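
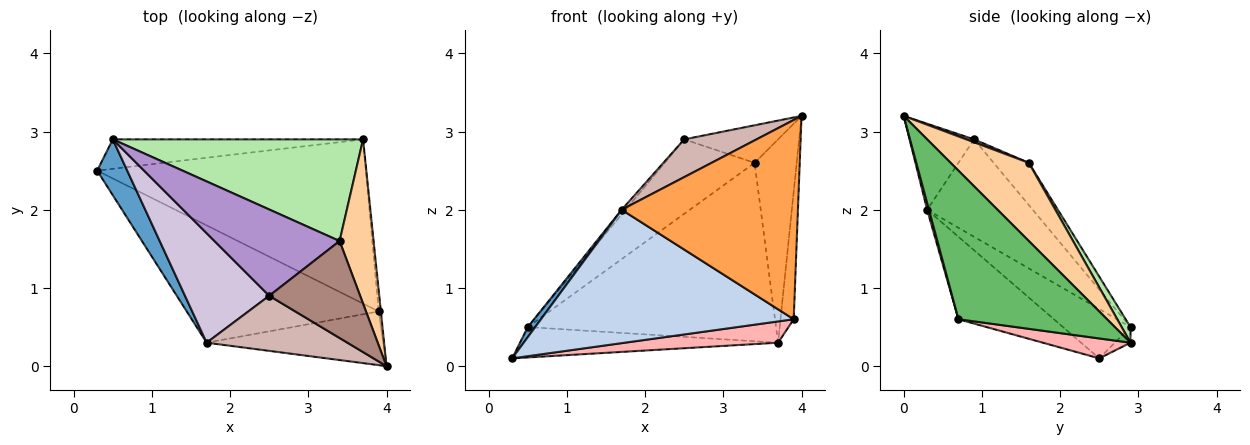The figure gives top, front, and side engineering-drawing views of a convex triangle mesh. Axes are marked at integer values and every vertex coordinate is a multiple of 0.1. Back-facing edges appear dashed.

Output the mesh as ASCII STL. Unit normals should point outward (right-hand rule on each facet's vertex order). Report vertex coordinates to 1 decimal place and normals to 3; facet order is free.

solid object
 facet normal -0.850 -0.093 0.518
  outer loop
   vertex 1.7 0.3 2.0
   vertex 0.5 2.9 0.5
   vertex 0.3 2.5 0.1
  endloop
 endfacet
 facet normal -0.273 -0.722 -0.635
  outer loop
   vertex 1.7 0.3 2.0
   vertex 0.3 2.5 0.1
   vertex 3.9 0.7 0.6
  endloop
 endfacet
 facet normal 0.010 -0.965 -0.260
  outer loop
   vertex 1.7 0.3 2.0
   vertex 3.9 0.7 0.6
   vertex 4.0 0.0 3.2
  endloop
 endfacet
 facet normal 0.823 0.442 0.357
  outer loop
   vertex 3.7 2.9 0.3
   vertex 3.4 1.6 2.6
   vertex 4.0 0.0 3.2
  endloop
 endfacet
 facet normal 0.996 0.089 -0.014
  outer loop
   vertex 3.7 2.9 0.3
   vertex 4.0 0.0 3.2
   vertex 3.9 0.7 0.6
  endloop
 endfacet
 facet normal 0.031 0.868 0.495
  outer loop
   vertex 3.7 2.9 0.3
   vertex 0.5 2.9 0.5
   vertex 3.4 1.6 2.6
  endloop
 endfacet
 facet normal -0.043 0.717 -0.695
  outer loop
   vertex 3.7 2.9 0.3
   vertex 0.3 2.5 0.1
   vertex 0.5 2.9 0.5
  endloop
 endfacet
 facet normal 0.073 -0.128 -0.989
  outer loop
   vertex 3.7 2.9 0.3
   vertex 3.9 0.7 0.6
   vertex 0.3 2.5 0.1
  endloop
 endfacet
 facet normal -0.248 0.633 0.734
  outer loop
   vertex 2.5 0.9 2.9
   vertex 3.4 1.6 2.6
   vertex 0.5 2.9 0.5
  endloop
 endfacet
 facet normal -0.756 0.028 0.654
  outer loop
   vertex 2.5 0.9 2.9
   vertex 0.5 2.9 0.5
   vertex 1.7 0.3 2.0
  endloop
 endfacet
 facet normal 0.030 0.361 0.932
  outer loop
   vertex 2.5 0.9 2.9
   vertex 4.0 0.0 3.2
   vertex 3.4 1.6 2.6
  endloop
 endfacet
 facet normal -0.450 -0.505 0.737
  outer loop
   vertex 2.5 0.9 2.9
   vertex 1.7 0.3 2.0
   vertex 4.0 0.0 3.2
  endloop
 endfacet
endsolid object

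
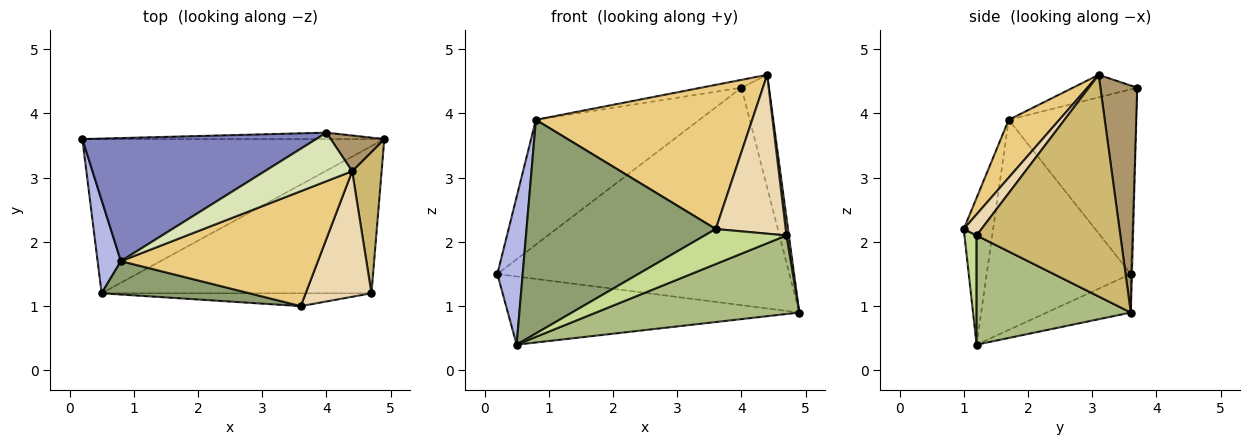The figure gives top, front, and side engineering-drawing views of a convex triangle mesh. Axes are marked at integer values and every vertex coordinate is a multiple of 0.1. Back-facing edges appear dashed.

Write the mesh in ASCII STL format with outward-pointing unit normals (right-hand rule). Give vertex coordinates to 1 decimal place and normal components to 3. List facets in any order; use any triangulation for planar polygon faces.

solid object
 facet normal -0.004 1.000 -0.030
  outer loop
   vertex 4.0 3.7 4.4
   vertex 4.9 3.6 0.9
   vertex 0.2 3.6 1.5
  endloop
 endfacet
 facet normal -0.485 0.623 0.614
  outer loop
   vertex 0.8 1.7 3.9
   vertex 4.0 3.7 4.4
   vertex 0.2 3.6 1.5
  endloop
 endfacet
 facet normal -0.116 0.402 -0.908
  outer loop
   vertex 0.5 1.2 0.4
   vertex 0.2 3.6 1.5
   vertex 4.9 3.6 0.9
  endloop
 endfacet
 facet normal -0.979 -0.172 0.109
  outer loop
   vertex 0.5 1.2 0.4
   vertex 0.8 1.7 3.9
   vertex 0.2 3.6 1.5
  endloop
 endfacet
 facet normal -0.152 -0.977 0.153
  outer loop
   vertex 0.5 1.2 0.4
   vertex 3.6 1.0 2.2
   vertex 0.8 1.7 3.9
  endloop
 endfacet
 facet normal 0.336 -0.443 -0.831
  outer loop
   vertex 4.7 1.2 2.1
   vertex 0.5 1.2 0.4
   vertex 4.9 3.6 0.9
  endloop
 endfacet
 facet normal 0.138 -0.930 -0.341
  outer loop
   vertex 4.7 1.2 2.1
   vertex 3.6 1.0 2.2
   vertex 0.5 1.2 0.4
  endloop
 endfacet
 facet normal -0.246 0.155 0.957
  outer loop
   vertex 4.4 3.1 4.6
   vertex 4.0 3.7 4.4
   vertex 0.8 1.7 3.9
  endloop
 endfacet
 facet normal 0.788 0.587 0.186
  outer loop
   vertex 4.4 3.1 4.6
   vertex 4.9 3.6 0.9
   vertex 4.0 3.7 4.4
  endloop
 endfacet
 facet normal 0.991 -0.017 0.132
  outer loop
   vertex 4.4 3.1 4.6
   vertex 4.7 1.2 2.1
   vertex 4.9 3.6 0.9
  endloop
 endfacet
 facet normal 0.180 -0.769 0.613
  outer loop
   vertex 4.4 3.1 4.6
   vertex 0.8 1.7 3.9
   vertex 3.6 1.0 2.2
  endloop
 endfacet
 facet normal 0.195 -0.769 0.608
  outer loop
   vertex 4.4 3.1 4.6
   vertex 3.6 1.0 2.2
   vertex 4.7 1.2 2.1
  endloop
 endfacet
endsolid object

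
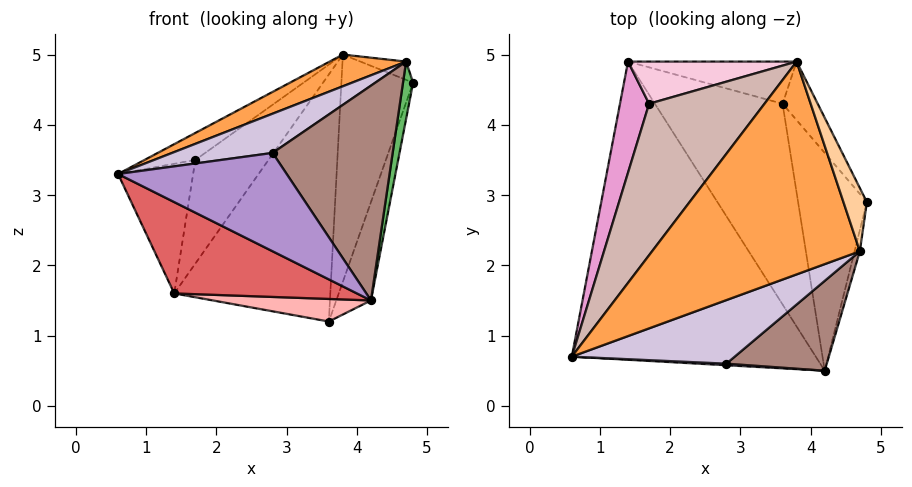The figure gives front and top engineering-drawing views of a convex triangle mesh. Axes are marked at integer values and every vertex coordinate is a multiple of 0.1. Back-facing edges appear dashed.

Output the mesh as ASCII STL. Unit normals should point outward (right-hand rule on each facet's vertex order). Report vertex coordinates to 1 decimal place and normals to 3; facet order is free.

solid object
 facet normal 0.878 0.463 -0.119
  outer loop
   vertex 3.6 4.3 1.2
   vertex 3.8 4.9 5.0
   vertex 4.8 2.9 4.6
  endloop
 endfacet
 facet normal 0.951 0.128 -0.283
  outer loop
   vertex 4.2 0.5 1.5
   vertex 3.6 4.3 1.2
   vertex 4.8 2.9 4.6
  endloop
 endfacet
 facet normal -0.315 -0.140 0.939
  outer loop
   vertex 4.7 2.2 4.9
   vertex 3.8 4.9 5.0
   vertex 0.6 0.7 3.3
  endloop
 endfacet
 facet normal 0.685 0.202 0.700
  outer loop
   vertex 4.7 2.2 4.9
   vertex 4.8 2.9 4.6
   vertex 3.8 4.9 5.0
  endloop
 endfacet
 facet normal 0.984 -0.167 -0.061
  outer loop
   vertex 4.7 2.2 4.9
   vertex 4.2 0.5 1.5
   vertex 4.8 2.9 4.6
  endloop
 endfacet
 facet normal 0.232 0.959 -0.164
  outer loop
   vertex 1.4 4.9 1.6
   vertex 3.8 4.9 5.0
   vertex 3.6 4.3 1.2
  endloop
 endfacet
 facet normal -0.443 -0.263 -0.857
  outer loop
   vertex 1.4 4.9 1.6
   vertex 4.2 0.5 1.5
   vertex 0.6 0.7 3.3
  endloop
 endfacet
 facet normal -0.207 -0.109 -0.972
  outer loop
   vertex 1.4 4.9 1.6
   vertex 3.6 4.3 1.2
   vertex 4.2 0.5 1.5
  endloop
 endfacet
 facet normal -0.048 -0.999 0.016
  outer loop
   vertex 2.8 0.6 3.6
   vertex 0.6 0.7 3.3
   vertex 4.2 0.5 1.5
  endloop
 endfacet
 facet normal -0.139 -0.520 0.843
  outer loop
   vertex 2.8 0.6 3.6
   vertex 4.7 2.2 4.9
   vertex 0.6 0.7 3.3
  endloop
 endfacet
 facet normal 0.456 -0.821 0.343
  outer loop
   vertex 2.8 0.6 3.6
   vertex 4.2 0.5 1.5
   vertex 4.7 2.2 4.9
  endloop
 endfacet
 facet normal -0.602 0.140 0.786
  outer loop
   vertex 1.7 4.3 3.5
   vertex 0.6 0.7 3.3
   vertex 3.8 4.9 5.0
  endloop
 endfacet
 facet normal -0.933 0.272 0.233
  outer loop
   vertex 1.7 4.3 3.5
   vertex 1.4 4.9 1.6
   vertex 0.6 0.7 3.3
  endloop
 endfacet
 facet normal -0.471 0.817 0.332
  outer loop
   vertex 1.7 4.3 3.5
   vertex 3.8 4.9 5.0
   vertex 1.4 4.9 1.6
  endloop
 endfacet
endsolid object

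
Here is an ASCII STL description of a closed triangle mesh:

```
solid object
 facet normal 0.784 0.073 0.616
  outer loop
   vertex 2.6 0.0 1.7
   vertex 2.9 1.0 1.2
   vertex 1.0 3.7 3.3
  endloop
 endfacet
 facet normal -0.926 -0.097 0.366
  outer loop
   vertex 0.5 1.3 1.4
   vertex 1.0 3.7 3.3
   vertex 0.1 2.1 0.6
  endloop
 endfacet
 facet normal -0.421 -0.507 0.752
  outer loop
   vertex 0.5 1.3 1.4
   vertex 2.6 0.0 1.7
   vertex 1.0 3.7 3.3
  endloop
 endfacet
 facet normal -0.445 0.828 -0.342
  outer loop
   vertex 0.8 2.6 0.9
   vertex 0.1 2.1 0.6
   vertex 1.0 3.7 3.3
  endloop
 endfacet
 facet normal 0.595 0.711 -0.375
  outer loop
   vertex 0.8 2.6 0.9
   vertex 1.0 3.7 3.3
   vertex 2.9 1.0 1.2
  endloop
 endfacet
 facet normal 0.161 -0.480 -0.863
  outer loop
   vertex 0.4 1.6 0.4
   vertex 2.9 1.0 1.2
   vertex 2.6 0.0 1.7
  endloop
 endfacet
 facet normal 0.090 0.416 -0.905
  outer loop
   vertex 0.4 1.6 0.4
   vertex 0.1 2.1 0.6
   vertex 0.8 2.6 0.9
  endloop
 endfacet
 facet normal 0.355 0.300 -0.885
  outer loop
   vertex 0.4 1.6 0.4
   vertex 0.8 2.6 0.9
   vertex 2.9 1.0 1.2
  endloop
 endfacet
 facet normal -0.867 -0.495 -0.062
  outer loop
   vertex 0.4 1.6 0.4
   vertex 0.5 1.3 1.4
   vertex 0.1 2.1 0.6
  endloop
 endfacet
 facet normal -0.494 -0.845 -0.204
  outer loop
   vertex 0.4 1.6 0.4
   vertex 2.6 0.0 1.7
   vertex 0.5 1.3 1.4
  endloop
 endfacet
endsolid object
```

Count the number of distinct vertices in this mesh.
7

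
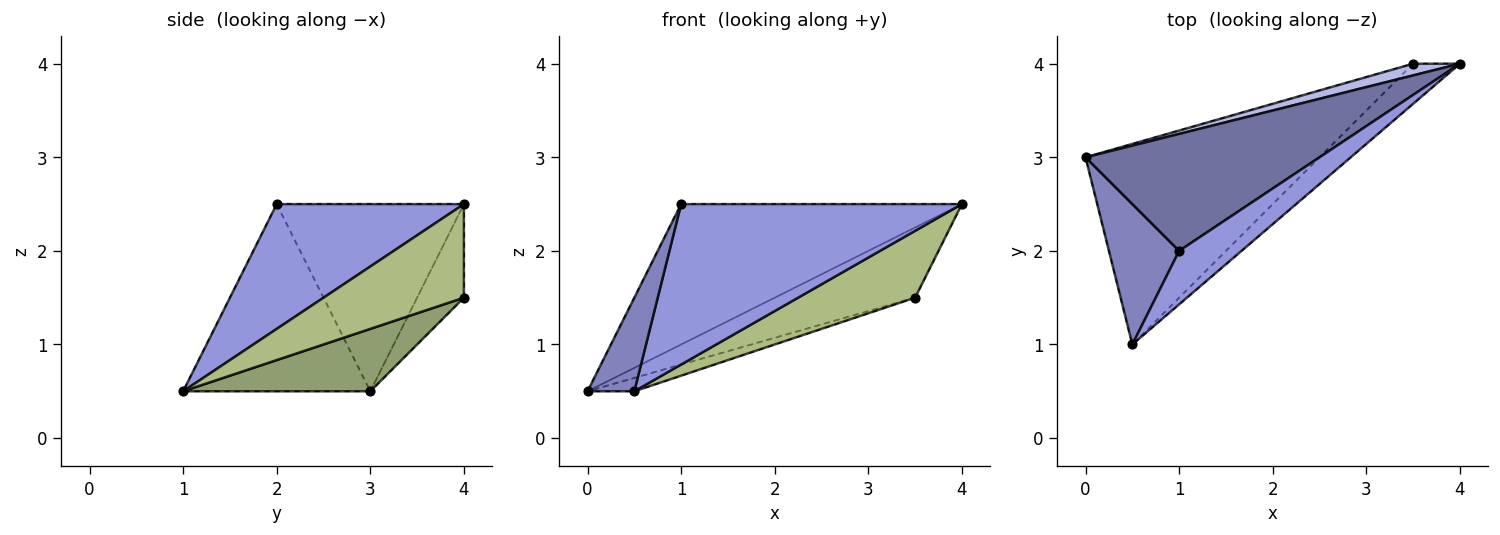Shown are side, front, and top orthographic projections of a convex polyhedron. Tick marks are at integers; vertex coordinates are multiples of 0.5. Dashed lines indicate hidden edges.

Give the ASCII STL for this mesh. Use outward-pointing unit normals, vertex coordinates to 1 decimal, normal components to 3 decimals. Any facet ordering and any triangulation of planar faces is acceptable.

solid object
 facet normal -0.456 0.684 0.570
  outer loop
   vertex 1.0 2.0 2.5
   vertex 4.0 4.0 2.5
   vertex 0.0 3.0 0.5
  endloop
 endfacet
 facet normal -0.912 -0.228 0.342
  outer loop
   vertex 1.0 2.0 2.5
   vertex 0.0 3.0 0.5
   vertex 0.5 1.0 0.5
  endloop
 endfacet
 facet normal 0.535 -0.802 0.267
  outer loop
   vertex 1.0 2.0 2.5
   vertex 0.5 1.0 0.5
   vertex 4.0 4.0 2.5
  endloop
 endfacet
 facet normal -0.312 0.937 0.156
  outer loop
   vertex 3.5 4.0 1.5
   vertex 0.0 3.0 0.5
   vertex 4.0 4.0 2.5
  endloop
 endfacet
 facet normal 0.257 0.064 -0.964
  outer loop
   vertex 3.5 4.0 1.5
   vertex 0.5 1.0 0.5
   vertex 0.0 3.0 0.5
  endloop
 endfacet
 facet normal 0.717 -0.598 -0.359
  outer loop
   vertex 3.5 4.0 1.5
   vertex 4.0 4.0 2.5
   vertex 0.5 1.0 0.5
  endloop
 endfacet
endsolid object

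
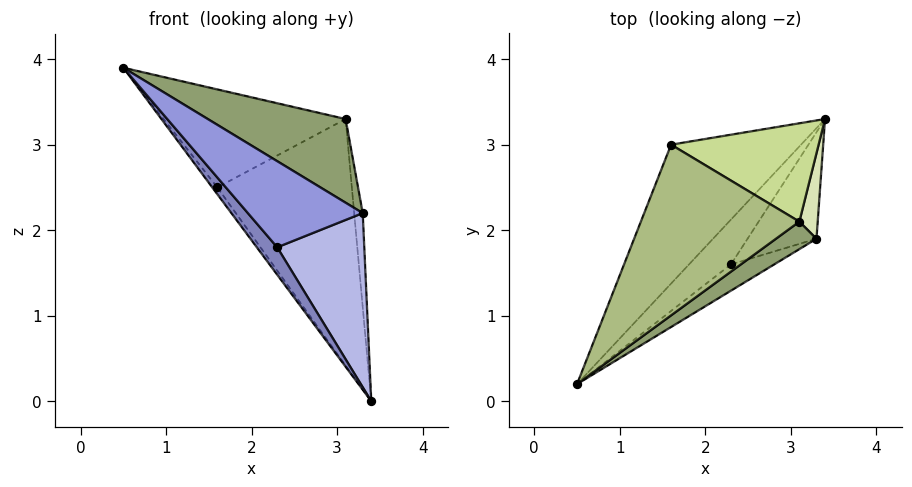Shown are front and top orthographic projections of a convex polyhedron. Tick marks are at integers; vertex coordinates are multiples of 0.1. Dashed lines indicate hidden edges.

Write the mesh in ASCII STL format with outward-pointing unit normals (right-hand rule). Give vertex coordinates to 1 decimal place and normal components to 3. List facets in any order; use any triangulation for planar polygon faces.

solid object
 facet normal -0.813 0.028 -0.582
  outer loop
   vertex 1.6 3.0 2.5
   vertex 3.4 3.3 0.0
   vertex 0.5 0.2 3.9
  endloop
 endfacet
 facet normal -0.508 -0.450 -0.735
  outer loop
   vertex 2.3 1.6 1.8
   vertex 0.5 0.2 3.9
   vertex 3.4 3.3 0.0
  endloop
 endfacet
 facet normal 0.374 -0.887 -0.270
  outer loop
   vertex 2.3 1.6 1.8
   vertex 3.3 1.9 2.2
   vertex 0.5 0.2 3.9
  endloop
 endfacet
 facet normal 0.421 -0.774 -0.473
  outer loop
   vertex 2.3 1.6 1.8
   vertex 3.4 3.3 0.0
   vertex 3.3 1.9 2.2
  endloop
 endfacet
 facet normal 0.608 -0.754 0.248
  outer loop
   vertex 3.1 2.1 3.3
   vertex 0.5 0.2 3.9
   vertex 3.3 1.9 2.2
  endloop
 endfacet
 facet normal -0.162 0.491 0.856
  outer loop
   vertex 3.1 2.1 3.3
   vertex 1.6 3.0 2.5
   vertex 0.5 0.2 3.9
  endloop
 endfacet
 facet normal 0.338 0.874 0.349
  outer loop
   vertex 3.1 2.1 3.3
   vertex 3.4 3.3 0.0
   vertex 1.6 3.0 2.5
  endloop
 endfacet
 facet normal 0.976 0.163 0.148
  outer loop
   vertex 3.1 2.1 3.3
   vertex 3.3 1.9 2.2
   vertex 3.4 3.3 0.0
  endloop
 endfacet
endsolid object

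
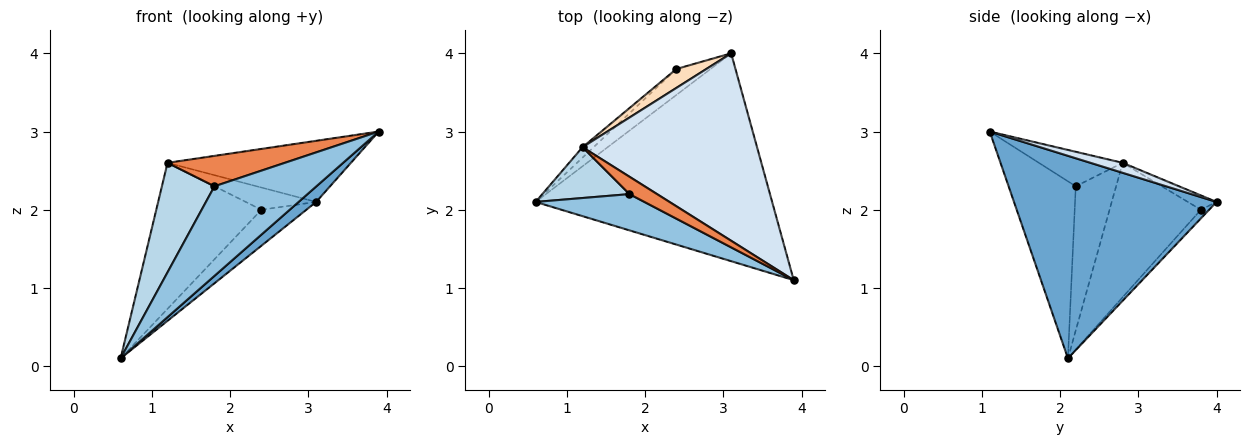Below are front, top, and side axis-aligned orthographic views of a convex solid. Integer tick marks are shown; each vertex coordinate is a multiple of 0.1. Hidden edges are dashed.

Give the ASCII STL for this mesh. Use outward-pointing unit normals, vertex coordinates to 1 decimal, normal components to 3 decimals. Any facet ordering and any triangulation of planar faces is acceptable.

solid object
 facet normal 0.649 -0.056 -0.758
  outer loop
   vertex 3.1 4.0 2.1
   vertex 3.9 1.1 3.0
   vertex 0.6 2.1 0.1
  endloop
 endfacet
 facet normal -0.521 -0.791 0.320
  outer loop
   vertex 1.8 2.2 2.3
   vertex 0.6 2.1 0.1
   vertex 3.9 1.1 3.0
  endloop
 endfacet
 facet normal -0.572 -0.744 0.346
  outer loop
   vertex 1.2 2.8 2.6
   vertex 0.6 2.1 0.1
   vertex 1.8 2.2 2.3
  endloop
 endfacet
 facet normal 0.054 0.310 0.949
  outer loop
   vertex 1.2 2.8 2.6
   vertex 3.9 1.1 3.0
   vertex 3.1 4.0 2.1
  endloop
 endfacet
 facet normal -0.527 -0.738 0.422
  outer loop
   vertex 1.2 2.8 2.6
   vertex 1.8 2.2 2.3
   vertex 3.9 1.1 3.0
  endloop
 endfacet
 facet normal -0.146 0.802 -0.579
  outer loop
   vertex 2.4 3.8 2.0
   vertex 3.1 4.0 2.1
   vertex 0.6 2.1 0.1
  endloop
 endfacet
 facet normal -0.655 0.754 -0.054
  outer loop
   vertex 2.4 3.8 2.0
   vertex 0.6 2.1 0.1
   vertex 1.2 2.8 2.6
  endloop
 endfacet
 facet normal -0.296 0.727 0.619
  outer loop
   vertex 2.4 3.8 2.0
   vertex 1.2 2.8 2.6
   vertex 3.1 4.0 2.1
  endloop
 endfacet
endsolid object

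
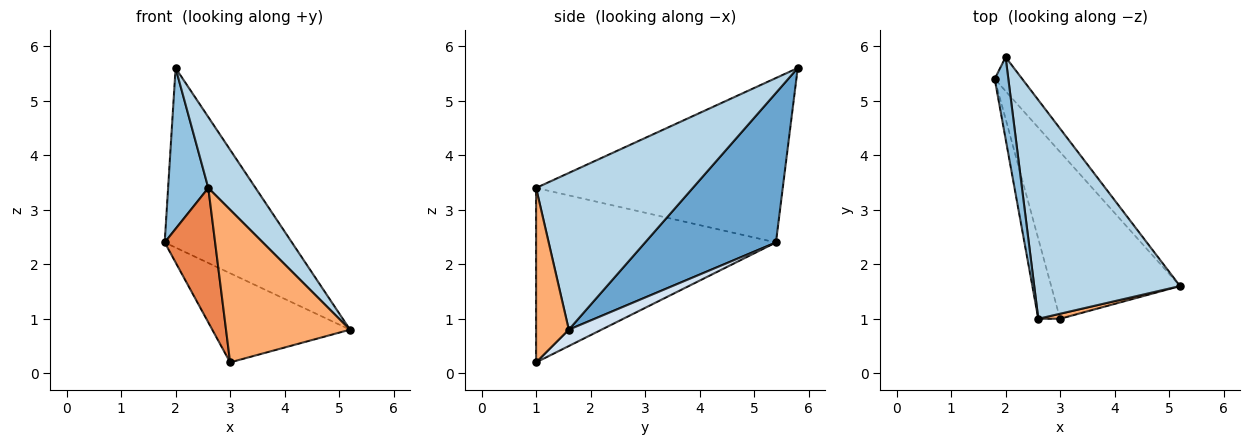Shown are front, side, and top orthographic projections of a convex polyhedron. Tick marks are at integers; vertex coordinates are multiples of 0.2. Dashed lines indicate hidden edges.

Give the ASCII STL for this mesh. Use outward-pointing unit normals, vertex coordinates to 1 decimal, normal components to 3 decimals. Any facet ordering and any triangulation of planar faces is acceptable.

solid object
 facet normal 0.711 0.691 -0.131
  outer loop
   vertex 2.0 5.8 5.6
   vertex 5.2 1.6 0.8
   vertex 1.8 5.4 2.4
  endloop
 endfacet
 facet normal -0.984 -0.160 0.082
  outer loop
   vertex 2.0 5.8 5.6
   vertex 1.8 5.4 2.4
   vertex 2.6 1.0 3.4
  endloop
 endfacet
 facet normal 0.715 -0.216 0.665
  outer loop
   vertex 2.0 5.8 5.6
   vertex 2.6 1.0 3.4
   vertex 5.2 1.6 0.8
  endloop
 endfacet
 facet normal 0.111 0.469 -0.876
  outer loop
   vertex 3.0 1.0 0.2
   vertex 1.8 5.4 2.4
   vertex 5.2 1.6 0.8
  endloop
 endfacet
 facet normal -0.971 -0.204 -0.121
  outer loop
   vertex 3.0 1.0 0.2
   vertex 2.6 1.0 3.4
   vertex 1.8 5.4 2.4
  endloop
 endfacet
 facet normal 0.255 -0.966 0.032
  outer loop
   vertex 3.0 1.0 0.2
   vertex 5.2 1.6 0.8
   vertex 2.6 1.0 3.4
  endloop
 endfacet
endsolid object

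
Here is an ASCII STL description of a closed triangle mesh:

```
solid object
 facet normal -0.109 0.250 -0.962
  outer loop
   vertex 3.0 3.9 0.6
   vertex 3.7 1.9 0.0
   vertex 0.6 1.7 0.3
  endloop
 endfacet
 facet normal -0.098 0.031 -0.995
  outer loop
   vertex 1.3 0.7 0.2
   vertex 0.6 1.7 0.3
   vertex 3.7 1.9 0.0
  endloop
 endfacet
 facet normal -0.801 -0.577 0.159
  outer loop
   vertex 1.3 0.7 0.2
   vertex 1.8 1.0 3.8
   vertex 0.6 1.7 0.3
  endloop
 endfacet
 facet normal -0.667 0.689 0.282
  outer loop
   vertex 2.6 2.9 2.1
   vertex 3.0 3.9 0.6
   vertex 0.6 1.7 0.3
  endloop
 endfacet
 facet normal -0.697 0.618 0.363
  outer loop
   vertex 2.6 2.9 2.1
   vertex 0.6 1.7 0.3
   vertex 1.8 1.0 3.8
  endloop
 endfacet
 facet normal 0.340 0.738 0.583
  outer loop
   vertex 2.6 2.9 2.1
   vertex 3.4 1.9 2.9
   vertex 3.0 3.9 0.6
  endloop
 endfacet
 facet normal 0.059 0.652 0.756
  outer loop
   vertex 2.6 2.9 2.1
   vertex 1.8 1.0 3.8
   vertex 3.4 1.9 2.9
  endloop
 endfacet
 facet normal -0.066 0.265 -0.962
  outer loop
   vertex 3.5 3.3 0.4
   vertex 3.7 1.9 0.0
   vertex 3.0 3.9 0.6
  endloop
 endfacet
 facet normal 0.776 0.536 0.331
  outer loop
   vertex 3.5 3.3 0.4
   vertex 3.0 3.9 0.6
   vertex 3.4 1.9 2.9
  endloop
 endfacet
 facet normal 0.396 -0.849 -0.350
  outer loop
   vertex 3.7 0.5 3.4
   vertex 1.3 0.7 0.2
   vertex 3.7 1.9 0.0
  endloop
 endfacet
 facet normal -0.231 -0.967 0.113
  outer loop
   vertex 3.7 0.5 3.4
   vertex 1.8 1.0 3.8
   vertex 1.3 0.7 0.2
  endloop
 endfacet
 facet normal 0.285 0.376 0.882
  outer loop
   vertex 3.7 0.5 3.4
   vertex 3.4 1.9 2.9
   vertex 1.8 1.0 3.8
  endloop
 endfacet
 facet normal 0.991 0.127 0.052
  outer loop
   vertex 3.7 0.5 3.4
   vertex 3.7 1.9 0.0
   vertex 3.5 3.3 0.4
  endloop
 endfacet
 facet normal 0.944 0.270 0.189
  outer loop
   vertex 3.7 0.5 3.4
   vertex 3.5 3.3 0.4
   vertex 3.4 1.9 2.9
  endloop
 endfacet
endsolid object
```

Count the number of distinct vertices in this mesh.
9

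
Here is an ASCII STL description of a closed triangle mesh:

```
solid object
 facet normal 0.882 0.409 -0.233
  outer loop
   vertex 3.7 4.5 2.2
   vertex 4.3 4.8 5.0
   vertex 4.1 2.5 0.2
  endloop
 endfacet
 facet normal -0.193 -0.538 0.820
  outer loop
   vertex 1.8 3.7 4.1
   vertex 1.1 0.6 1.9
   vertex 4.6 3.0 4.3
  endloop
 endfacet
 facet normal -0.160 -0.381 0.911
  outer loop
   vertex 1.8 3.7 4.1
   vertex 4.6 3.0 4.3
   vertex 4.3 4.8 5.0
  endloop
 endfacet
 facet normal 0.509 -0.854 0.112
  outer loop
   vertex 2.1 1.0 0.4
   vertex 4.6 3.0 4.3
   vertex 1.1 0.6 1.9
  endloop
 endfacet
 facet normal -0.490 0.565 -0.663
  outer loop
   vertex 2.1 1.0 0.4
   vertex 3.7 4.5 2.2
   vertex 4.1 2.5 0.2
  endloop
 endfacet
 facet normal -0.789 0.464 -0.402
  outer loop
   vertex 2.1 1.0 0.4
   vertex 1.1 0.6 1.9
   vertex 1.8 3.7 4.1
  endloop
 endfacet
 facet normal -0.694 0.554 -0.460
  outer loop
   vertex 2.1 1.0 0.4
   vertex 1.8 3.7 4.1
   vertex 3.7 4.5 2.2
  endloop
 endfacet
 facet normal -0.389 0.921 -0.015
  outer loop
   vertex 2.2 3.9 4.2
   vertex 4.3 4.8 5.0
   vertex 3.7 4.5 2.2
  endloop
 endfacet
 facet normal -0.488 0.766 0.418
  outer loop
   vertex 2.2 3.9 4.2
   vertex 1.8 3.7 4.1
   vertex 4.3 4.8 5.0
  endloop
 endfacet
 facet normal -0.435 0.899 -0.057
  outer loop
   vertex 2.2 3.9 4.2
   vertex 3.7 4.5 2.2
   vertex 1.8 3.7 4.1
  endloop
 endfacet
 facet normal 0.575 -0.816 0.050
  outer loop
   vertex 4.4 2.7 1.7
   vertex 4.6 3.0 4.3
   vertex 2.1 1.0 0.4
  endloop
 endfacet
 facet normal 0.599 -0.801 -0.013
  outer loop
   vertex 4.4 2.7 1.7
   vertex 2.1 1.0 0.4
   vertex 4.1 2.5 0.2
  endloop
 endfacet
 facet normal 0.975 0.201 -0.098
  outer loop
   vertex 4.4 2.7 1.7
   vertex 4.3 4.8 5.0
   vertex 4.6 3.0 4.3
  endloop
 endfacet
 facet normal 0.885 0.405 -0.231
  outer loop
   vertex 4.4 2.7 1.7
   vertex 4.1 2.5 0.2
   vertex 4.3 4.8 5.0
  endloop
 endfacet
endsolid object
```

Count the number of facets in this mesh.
14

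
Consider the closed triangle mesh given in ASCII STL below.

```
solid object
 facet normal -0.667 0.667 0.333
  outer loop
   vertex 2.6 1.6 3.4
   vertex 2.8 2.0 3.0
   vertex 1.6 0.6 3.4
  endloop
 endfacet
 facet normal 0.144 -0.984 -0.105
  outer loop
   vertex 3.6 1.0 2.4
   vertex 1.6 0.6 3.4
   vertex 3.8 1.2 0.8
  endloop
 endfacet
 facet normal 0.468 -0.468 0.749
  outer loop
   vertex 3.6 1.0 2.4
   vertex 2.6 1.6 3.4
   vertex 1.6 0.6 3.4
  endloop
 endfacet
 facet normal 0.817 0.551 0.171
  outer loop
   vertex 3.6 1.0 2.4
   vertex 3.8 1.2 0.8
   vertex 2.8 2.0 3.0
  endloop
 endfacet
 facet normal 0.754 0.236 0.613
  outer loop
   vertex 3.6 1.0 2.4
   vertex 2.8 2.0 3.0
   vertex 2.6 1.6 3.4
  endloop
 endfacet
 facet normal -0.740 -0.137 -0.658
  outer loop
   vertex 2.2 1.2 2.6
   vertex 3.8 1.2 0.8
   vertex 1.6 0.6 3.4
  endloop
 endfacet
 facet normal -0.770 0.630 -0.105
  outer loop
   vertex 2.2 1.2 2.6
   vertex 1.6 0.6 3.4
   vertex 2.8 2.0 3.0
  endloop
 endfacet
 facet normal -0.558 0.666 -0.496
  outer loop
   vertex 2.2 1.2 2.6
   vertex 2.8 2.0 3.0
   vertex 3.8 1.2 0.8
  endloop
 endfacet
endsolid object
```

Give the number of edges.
12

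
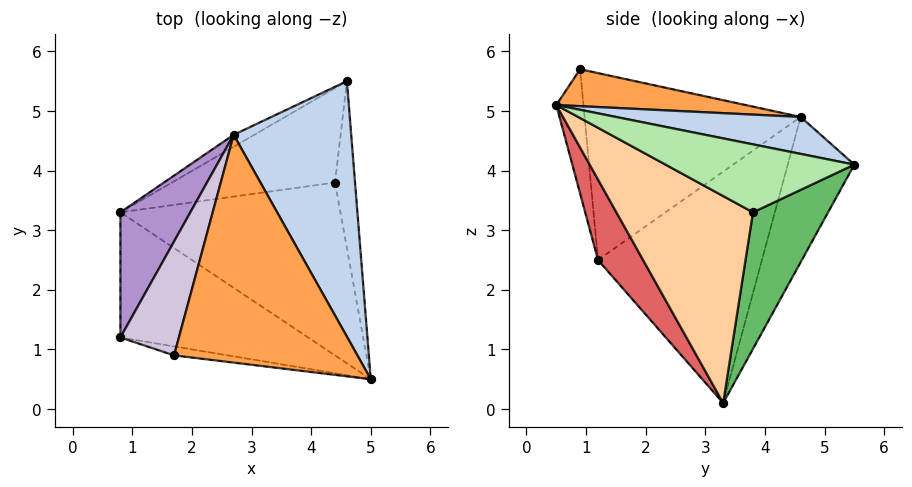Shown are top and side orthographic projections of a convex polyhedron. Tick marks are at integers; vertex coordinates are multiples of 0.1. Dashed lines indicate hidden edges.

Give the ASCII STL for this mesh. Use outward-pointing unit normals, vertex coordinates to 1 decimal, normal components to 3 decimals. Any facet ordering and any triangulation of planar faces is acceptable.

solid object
 facet normal -0.449 0.891 -0.064
  outer loop
   vertex 2.7 4.6 4.9
   vertex 4.6 5.5 4.1
   vertex 0.8 3.3 0.1
  endloop
 endfacet
 facet normal 0.293 0.210 0.933
  outer loop
   vertex 2.7 4.6 4.9
   vertex 5.0 0.5 5.1
   vertex 4.6 5.5 4.1
  endloop
 endfacet
 facet normal 0.195 0.157 0.968
  outer loop
   vertex 2.7 4.6 4.9
   vertex 1.7 0.9 5.7
   vertex 5.0 0.5 5.1
  endloop
 endfacet
 facet normal 0.661 -0.263 -0.703
  outer loop
   vertex 4.4 3.8 3.3
   vertex 5.0 0.5 5.1
   vertex 0.8 3.3 0.1
  endloop
 endfacet
 facet normal 0.617 0.274 -0.737
  outer loop
   vertex 4.4 3.8 3.3
   vertex 0.8 3.3 0.1
   vertex 4.6 5.5 4.1
  endloop
 endfacet
 facet normal 0.959 0.020 -0.283
  outer loop
   vertex 4.4 3.8 3.3
   vertex 4.6 5.5 4.1
   vertex 5.0 0.5 5.1
  endloop
 endfacet
 facet normal 0.272 -0.724 -0.634
  outer loop
   vertex 0.8 1.2 2.5
   vertex 0.8 3.3 0.1
   vertex 5.0 0.5 5.1
  endloop
 endfacet
 facet normal -0.130 -0.990 -0.056
  outer loop
   vertex 0.8 1.2 2.5
   vertex 5.0 0.5 5.1
   vertex 1.7 0.9 5.7
  endloop
 endfacet
 facet normal -0.909 0.314 0.275
  outer loop
   vertex 0.8 1.2 2.5
   vertex 2.7 4.6 4.9
   vertex 0.8 3.3 0.1
  endloop
 endfacet
 facet normal -0.908 0.307 0.284
  outer loop
   vertex 0.8 1.2 2.5
   vertex 1.7 0.9 5.7
   vertex 2.7 4.6 4.9
  endloop
 endfacet
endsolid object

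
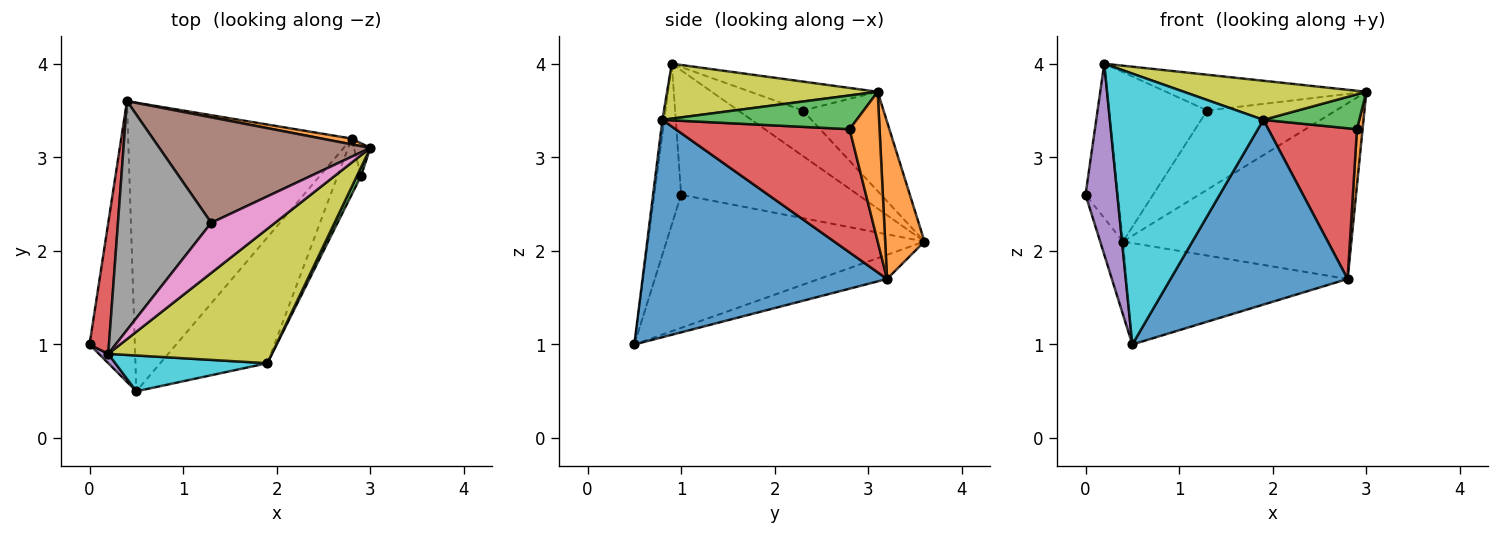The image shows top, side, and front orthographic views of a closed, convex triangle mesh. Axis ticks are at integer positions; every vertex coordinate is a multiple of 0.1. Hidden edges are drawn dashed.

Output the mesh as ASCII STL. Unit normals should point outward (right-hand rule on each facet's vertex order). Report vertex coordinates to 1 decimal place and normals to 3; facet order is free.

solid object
 facet normal -0.943 0.083 -0.321
  outer loop
   vertex 0.5 0.5 1.0
   vertex 0.0 1.0 2.6
   vertex 0.4 3.6 2.1
  endloop
 endfacet
 facet normal 0.170 0.985 0.032
  outer loop
   vertex 2.8 3.2 1.7
   vertex 0.4 3.6 2.1
   vertex 3.0 3.1 3.7
  endloop
 endfacet
 facet normal -0.101 0.330 -0.939
  outer loop
   vertex 2.8 3.2 1.7
   vertex 0.5 0.5 1.0
   vertex 0.4 3.6 2.1
  endloop
 endfacet
 facet normal -0.972 0.179 0.152
  outer loop
   vertex 0.2 0.9 4.0
   vertex 0.4 3.6 2.1
   vertex 0.0 1.0 2.6
  endloop
 endfacet
 facet normal -0.644 -0.764 0.037
  outer loop
   vertex 0.2 0.9 4.0
   vertex 0.0 1.0 2.6
   vertex 0.5 0.5 1.0
  endloop
 endfacet
 facet normal -0.352 0.562 0.748
  outer loop
   vertex 1.3 2.3 3.5
   vertex 3.0 3.1 3.7
   vertex 0.4 3.6 2.1
  endloop
 endfacet
 facet normal -0.346 0.545 0.764
  outer loop
   vertex 1.3 2.3 3.5
   vertex 0.2 0.9 4.0
   vertex 3.0 3.1 3.7
  endloop
 endfacet
 facet normal -0.365 0.554 0.749
  outer loop
   vertex 1.3 2.3 3.5
   vertex 0.4 3.6 2.1
   vertex 0.2 0.9 4.0
  endloop
 endfacet
 facet normal 0.307 -0.266 0.914
  outer loop
   vertex 1.9 0.8 3.4
   vertex 3.0 3.1 3.7
   vertex 0.2 0.9 4.0
  endloop
 endfacet
 facet normal -0.012 -0.991 0.131
  outer loop
   vertex 1.9 0.8 3.4
   vertex 0.2 0.9 4.0
   vertex 0.5 0.5 1.0
  endloop
 endfacet
 facet normal 0.752 -0.545 -0.371
  outer loop
   vertex 1.9 0.8 3.4
   vertex 0.5 0.5 1.0
   vertex 2.8 3.2 1.7
  endloop
 endfacet
 facet normal 0.977 -0.183 -0.107
  outer loop
   vertex 2.9 2.8 3.3
   vertex 2.8 3.2 1.7
   vertex 3.0 3.1 3.7
  endloop
 endfacet
 facet normal 0.891 -0.440 0.107
  outer loop
   vertex 2.9 2.8 3.3
   vertex 3.0 3.1 3.7
   vertex 1.9 0.8 3.4
  endloop
 endfacet
 facet normal 0.879 -0.448 -0.167
  outer loop
   vertex 2.9 2.8 3.3
   vertex 1.9 0.8 3.4
   vertex 2.8 3.2 1.7
  endloop
 endfacet
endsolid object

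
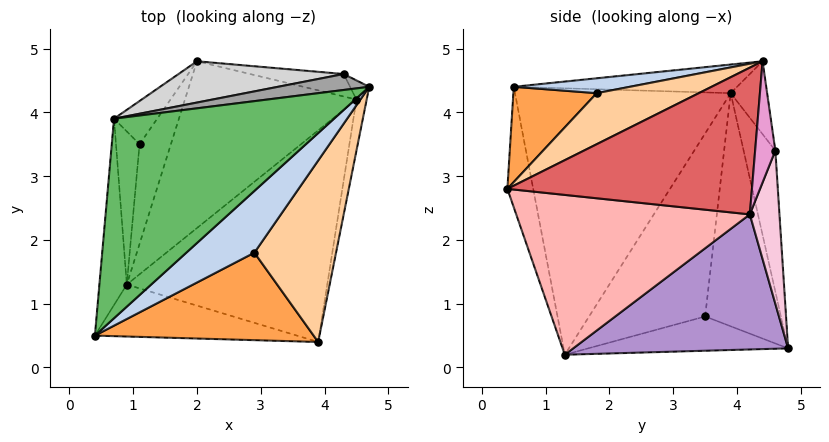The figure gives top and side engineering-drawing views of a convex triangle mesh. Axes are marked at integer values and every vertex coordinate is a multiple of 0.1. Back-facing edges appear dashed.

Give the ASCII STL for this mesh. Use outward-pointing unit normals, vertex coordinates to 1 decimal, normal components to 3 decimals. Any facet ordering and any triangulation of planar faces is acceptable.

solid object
 facet normal -0.119 -0.973 -0.199
  outer loop
   vertex 0.9 1.3 0.2
   vertex 3.9 0.4 2.8
   vertex 0.4 0.5 4.4
  endloop
 endfacet
 facet normal 0.203 -0.318 0.926
  outer loop
   vertex 2.9 1.8 4.3
   vertex 4.7 4.4 4.8
   vertex 0.4 0.5 4.4
  endloop
 endfacet
 facet normal 0.327 -0.572 0.752
  outer loop
   vertex 2.9 1.8 4.3
   vertex 0.4 0.5 4.4
   vertex 3.9 0.4 2.8
  endloop
 endfacet
 facet normal 0.468 -0.468 0.749
  outer loop
   vertex 2.9 1.8 4.3
   vertex 3.9 0.4 2.8
   vertex 4.7 4.4 4.8
  endloop
 endfacet
 facet normal -0.129 0.041 0.991
  outer loop
   vertex 0.7 3.9 4.3
   vertex 0.4 0.5 4.4
   vertex 4.7 4.4 4.8
  endloop
 endfacet
 facet normal -0.991 0.084 -0.102
  outer loop
   vertex 0.7 3.9 4.3
   vertex 0.9 1.3 0.2
   vertex 0.4 0.5 4.4
  endloop
 endfacet
 facet normal 0.984 -0.163 -0.068
  outer loop
   vertex 4.5 4.2 2.4
   vertex 4.7 4.4 4.8
   vertex 3.9 0.4 2.8
  endloop
 endfacet
 facet normal 0.613 -0.178 -0.769
  outer loop
   vertex 4.5 4.2 2.4
   vertex 3.9 0.4 2.8
   vertex 0.9 1.3 0.2
  endloop
 endfacet
 facet normal 0.610 -0.170 -0.774
  outer loop
   vertex 4.5 4.2 2.4
   vertex 0.9 1.3 0.2
   vertex 2.0 4.8 0.3
  endloop
 endfacet
 facet normal -0.716 0.244 -0.655
  outer loop
   vertex 1.1 3.5 0.8
   vertex 2.0 4.8 0.3
   vertex 0.9 1.3 0.2
  endloop
 endfacet
 facet normal -0.839 0.521 -0.155
  outer loop
   vertex 1.1 3.5 0.8
   vertex 0.7 3.9 4.3
   vertex 2.0 4.8 0.3
  endloop
 endfacet
 facet normal -0.984 0.124 -0.127
  outer loop
   vertex 1.1 3.5 0.8
   vertex 0.9 1.3 0.2
   vertex 0.7 3.9 4.3
  endloop
 endfacet
 facet normal 0.740 0.662 -0.117
  outer loop
   vertex 4.3 4.6 3.4
   vertex 4.7 4.4 4.8
   vertex 4.5 4.2 2.4
  endloop
 endfacet
 facet normal 0.427 0.866 -0.261
  outer loop
   vertex 4.3 4.6 3.4
   vertex 4.5 4.2 2.4
   vertex 2.0 4.8 0.3
  endloop
 endfacet
 facet normal -0.144 0.973 0.180
  outer loop
   vertex 4.3 4.6 3.4
   vertex 0.7 3.9 4.3
   vertex 4.7 4.4 4.8
  endloop
 endfacet
 facet normal -0.147 0.974 0.172
  outer loop
   vertex 4.3 4.6 3.4
   vertex 2.0 4.8 0.3
   vertex 0.7 3.9 4.3
  endloop
 endfacet
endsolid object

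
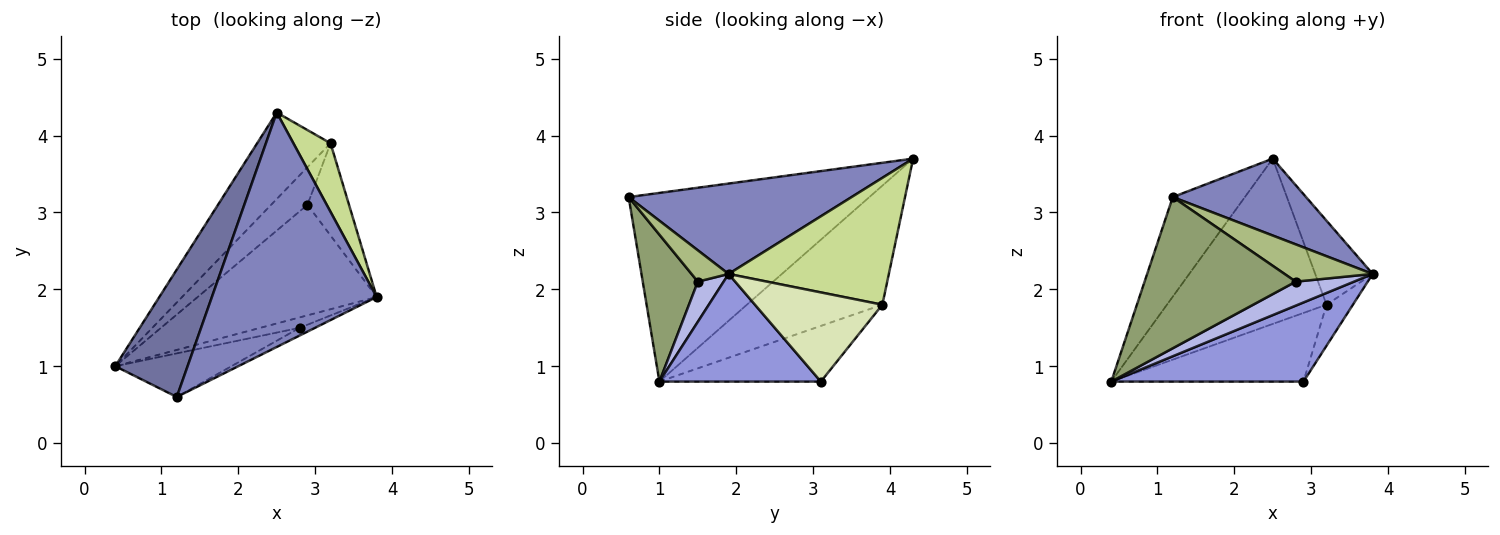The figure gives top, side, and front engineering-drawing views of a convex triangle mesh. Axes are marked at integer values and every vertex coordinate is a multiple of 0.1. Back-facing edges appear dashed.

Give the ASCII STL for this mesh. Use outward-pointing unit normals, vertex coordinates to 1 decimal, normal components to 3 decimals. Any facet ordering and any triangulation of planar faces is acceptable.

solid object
 facet normal -0.899 0.269 0.345
  outer loop
   vertex 1.2 0.6 3.2
   vertex 2.5 4.3 3.7
   vertex 0.4 1.0 0.8
  endloop
 endfacet
 facet normal 0.462 -0.276 0.843
  outer loop
   vertex 1.2 0.6 3.2
   vertex 3.8 1.9 2.2
   vertex 2.5 4.3 3.7
  endloop
 endfacet
 facet normal 0.439 -0.523 -0.731
  outer loop
   vertex 2.9 3.1 0.8
   vertex 3.8 1.9 2.2
   vertex 0.4 1.0 0.8
  endloop
 endfacet
 facet normal 0.377 -0.850 -0.369
  outer loop
   vertex 2.8 1.5 2.1
   vertex 0.4 1.0 0.8
   vertex 3.8 1.9 2.2
  endloop
 endfacet
 facet normal 0.330 -0.907 -0.261
  outer loop
   vertex 2.8 1.5 2.1
   vertex 1.2 0.6 3.2
   vertex 0.4 1.0 0.8
  endloop
 endfacet
 facet normal 0.381 -0.906 -0.187
  outer loop
   vertex 2.8 1.5 2.1
   vertex 3.8 1.9 2.2
   vertex 1.2 0.6 3.2
  endloop
 endfacet
 facet normal 0.907 0.325 0.266
  outer loop
   vertex 3.2 3.9 1.8
   vertex 2.5 4.3 3.7
   vertex 3.8 1.9 2.2
  endloop
 endfacet
 facet normal 0.891 0.184 -0.415
  outer loop
   vertex 3.2 3.9 1.8
   vertex 3.8 1.9 2.2
   vertex 2.9 3.1 0.8
  endloop
 endfacet
 facet normal -0.601 0.708 -0.371
  outer loop
   vertex 3.2 3.9 1.8
   vertex 0.4 1.0 0.8
   vertex 2.5 4.3 3.7
  endloop
 endfacet
 facet normal -0.593 0.706 -0.387
  outer loop
   vertex 3.2 3.9 1.8
   vertex 2.9 3.1 0.8
   vertex 0.4 1.0 0.8
  endloop
 endfacet
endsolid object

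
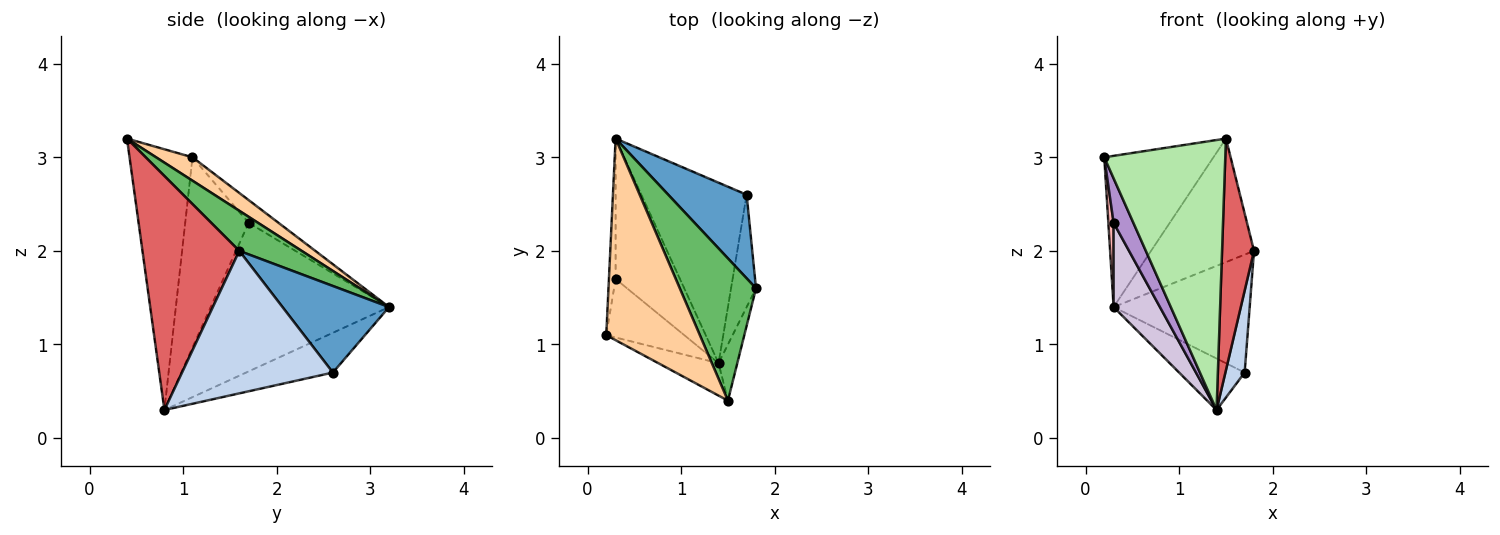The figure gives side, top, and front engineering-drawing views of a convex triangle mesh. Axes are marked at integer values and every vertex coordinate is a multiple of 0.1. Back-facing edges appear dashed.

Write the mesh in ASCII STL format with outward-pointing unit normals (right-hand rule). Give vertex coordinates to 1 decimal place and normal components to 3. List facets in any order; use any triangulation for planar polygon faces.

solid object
 facet normal 0.538 0.687 0.487
  outer loop
   vertex 1.7 2.6 0.7
   vertex 0.3 3.2 1.4
   vertex 1.8 1.6 2.0
  endloop
 endfacet
 facet normal 0.977 -0.125 -0.171
  outer loop
   vertex 1.7 2.6 0.7
   vertex 1.8 1.6 2.0
   vertex 1.4 0.8 0.3
  endloop
 endfacet
 facet normal -0.341 0.258 -0.904
  outer loop
   vertex 1.7 2.6 0.7
   vertex 1.4 0.8 0.3
   vertex 0.3 3.2 1.4
  endloop
 endfacet
 facet normal 0.196 0.588 0.784
  outer loop
   vertex 1.5 0.4 3.2
   vertex 0.3 3.2 1.4
   vertex 0.2 1.1 3.0
  endloop
 endfacet
 facet normal 0.369 0.609 0.702
  outer loop
   vertex 1.5 0.4 3.2
   vertex 1.8 1.6 2.0
   vertex 0.3 3.2 1.4
  endloop
 endfacet
 facet normal -0.459 -0.882 -0.106
  outer loop
   vertex 1.5 0.4 3.2
   vertex 0.2 1.1 3.0
   vertex 1.4 0.8 0.3
  endloop
 endfacet
 facet normal 0.947 -0.312 -0.076
  outer loop
   vertex 1.5 0.4 3.2
   vertex 1.4 0.8 0.3
   vertex 1.8 1.6 2.0
  endloop
 endfacet
 facet normal -0.946 -0.167 -0.278
  outer loop
   vertex 0.3 1.7 2.3
   vertex 0.2 1.1 3.0
   vertex 0.3 3.2 1.4
  endloop
 endfacet
 facet normal -0.889 -0.277 -0.364
  outer loop
   vertex 0.3 1.7 2.3
   vertex 1.4 0.8 0.3
   vertex 0.2 1.1 3.0
  endloop
 endfacet
 facet normal -0.893 -0.232 -0.387
  outer loop
   vertex 0.3 1.7 2.3
   vertex 0.3 3.2 1.4
   vertex 1.4 0.8 0.3
  endloop
 endfacet
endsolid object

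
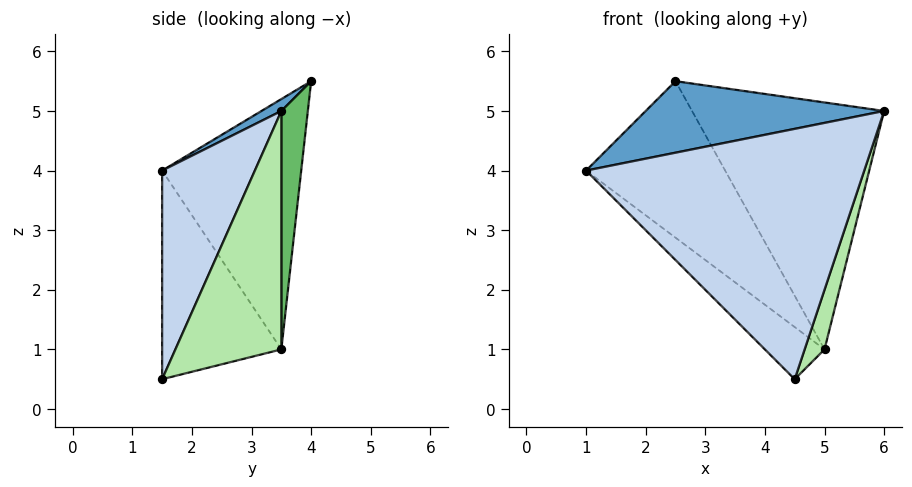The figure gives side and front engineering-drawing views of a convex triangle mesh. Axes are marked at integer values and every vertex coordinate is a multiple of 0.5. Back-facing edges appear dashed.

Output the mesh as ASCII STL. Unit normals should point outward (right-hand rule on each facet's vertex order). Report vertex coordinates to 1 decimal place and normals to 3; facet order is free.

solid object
 facet normal 0.044 -0.533 0.845
  outer loop
   vertex 2.5 4.0 5.5
   vertex 1.0 1.5 4.0
   vertex 6.0 3.5 5.0
  endloop
 endfacet
 facet normal 0.302 -0.905 0.302
  outer loop
   vertex 4.5 1.5 0.5
   vertex 6.0 3.5 5.0
   vertex 1.0 1.5 4.0
  endloop
 endfacet
 facet normal -0.640 0.640 -0.426
  outer loop
   vertex 5.0 3.5 1.0
   vertex 1.0 1.5 4.0
   vertex 2.5 4.0 5.5
  endloop
 endfacet
 facet normal -0.667 0.333 -0.667
  outer loop
   vertex 5.0 3.5 1.0
   vertex 4.5 1.5 0.5
   vertex 1.0 1.5 4.0
  endloop
 endfacet
 facet normal 0.137 0.990 -0.034
  outer loop
   vertex 5.0 3.5 1.0
   vertex 2.5 4.0 5.5
   vertex 6.0 3.5 5.0
  endloop
 endfacet
 facet normal 0.954 -0.179 -0.239
  outer loop
   vertex 5.0 3.5 1.0
   vertex 6.0 3.5 5.0
   vertex 4.5 1.5 0.5
  endloop
 endfacet
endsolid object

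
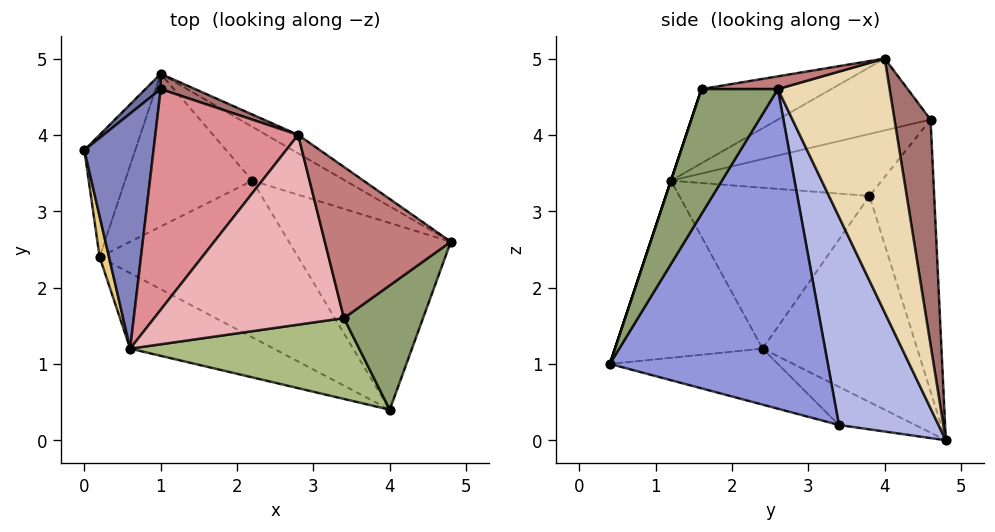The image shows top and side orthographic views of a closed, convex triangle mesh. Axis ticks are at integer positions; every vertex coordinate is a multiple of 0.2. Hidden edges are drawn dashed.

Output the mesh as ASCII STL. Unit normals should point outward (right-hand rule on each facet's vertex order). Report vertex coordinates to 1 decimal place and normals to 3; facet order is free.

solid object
 facet normal -0.646 0.762 0.036
  outer loop
   vertex 1.0 4.6 4.2
   vertex 1.0 4.8 0.0
   vertex 0.0 3.8 3.2
  endloop
 endfacet
 facet normal -0.664 -0.096 0.741
  outer loop
   vertex 1.0 4.6 4.2
   vertex 0.0 3.8 3.2
   vertex 0.6 1.2 3.4
  endloop
 endfacet
 facet normal 0.824 0.383 -0.417
  outer loop
   vertex 2.2 3.4 0.2
   vertex 4.8 2.6 4.6
   vertex 4.0 0.4 1.0
  endloop
 endfacet
 facet normal 0.739 0.587 -0.330
  outer loop
   vertex 2.2 3.4 0.2
   vertex 1.0 4.8 0.0
   vertex 4.8 2.6 4.6
  endloop
 endfacet
 facet normal 0.545 -0.764 0.345
  outer loop
   vertex 3.4 1.6 4.6
   vertex 4.0 0.4 1.0
   vertex 4.8 2.6 4.6
  endloop
 endfacet
 facet normal 0.000 -0.949 0.316
  outer loop
   vertex 3.4 1.6 4.6
   vertex 0.6 1.2 3.4
   vertex 4.0 0.4 1.0
  endloop
 endfacet
 facet normal -0.449 -0.816 -0.364
  outer loop
   vertex 0.2 2.4 1.2
   vertex 4.0 0.4 1.0
   vertex 0.6 1.2 3.4
  endloop
 endfacet
 facet normal -0.250 -0.387 -0.888
  outer loop
   vertex 0.2 2.4 1.2
   vertex 2.2 3.4 0.2
   vertex 4.0 0.4 1.0
  endloop
 endfacet
 facet normal -0.268 -0.358 -0.894
  outer loop
   vertex 0.2 2.4 1.2
   vertex 1.0 4.8 0.0
   vertex 2.2 3.4 0.2
  endloop
 endfacet
 facet normal -0.951 0.200 -0.235
  outer loop
   vertex 0.2 2.4 1.2
   vertex 0.0 3.8 3.2
   vertex 1.0 4.8 0.0
  endloop
 endfacet
 facet normal -0.974 -0.220 0.057
  outer loop
   vertex 0.2 2.4 1.2
   vertex 0.6 1.2 3.4
   vertex 0.0 3.8 3.2
  endloop
 endfacet
 facet normal 0.562 0.824 -0.071
  outer loop
   vertex 2.8 4.0 5.0
   vertex 4.8 2.6 4.6
   vertex 1.0 4.8 0.0
  endloop
 endfacet
 facet normal 0.298 0.954 0.045
  outer loop
   vertex 2.8 4.0 5.0
   vertex 1.0 4.8 0.0
   vertex 1.0 4.6 4.2
  endloop
 endfacet
 facet normal 0.100 -0.139 0.985
  outer loop
   vertex 2.8 4.0 5.0
   vertex 3.4 1.6 4.6
   vertex 4.8 2.6 4.6
  endloop
 endfacet
 facet normal -0.444 -0.155 0.882
  outer loop
   vertex 2.8 4.0 5.0
   vertex 1.0 4.6 4.2
   vertex 0.6 1.2 3.4
  endloop
 endfacet
 facet normal -0.353 -0.239 0.904
  outer loop
   vertex 2.8 4.0 5.0
   vertex 0.6 1.2 3.4
   vertex 3.4 1.6 4.6
  endloop
 endfacet
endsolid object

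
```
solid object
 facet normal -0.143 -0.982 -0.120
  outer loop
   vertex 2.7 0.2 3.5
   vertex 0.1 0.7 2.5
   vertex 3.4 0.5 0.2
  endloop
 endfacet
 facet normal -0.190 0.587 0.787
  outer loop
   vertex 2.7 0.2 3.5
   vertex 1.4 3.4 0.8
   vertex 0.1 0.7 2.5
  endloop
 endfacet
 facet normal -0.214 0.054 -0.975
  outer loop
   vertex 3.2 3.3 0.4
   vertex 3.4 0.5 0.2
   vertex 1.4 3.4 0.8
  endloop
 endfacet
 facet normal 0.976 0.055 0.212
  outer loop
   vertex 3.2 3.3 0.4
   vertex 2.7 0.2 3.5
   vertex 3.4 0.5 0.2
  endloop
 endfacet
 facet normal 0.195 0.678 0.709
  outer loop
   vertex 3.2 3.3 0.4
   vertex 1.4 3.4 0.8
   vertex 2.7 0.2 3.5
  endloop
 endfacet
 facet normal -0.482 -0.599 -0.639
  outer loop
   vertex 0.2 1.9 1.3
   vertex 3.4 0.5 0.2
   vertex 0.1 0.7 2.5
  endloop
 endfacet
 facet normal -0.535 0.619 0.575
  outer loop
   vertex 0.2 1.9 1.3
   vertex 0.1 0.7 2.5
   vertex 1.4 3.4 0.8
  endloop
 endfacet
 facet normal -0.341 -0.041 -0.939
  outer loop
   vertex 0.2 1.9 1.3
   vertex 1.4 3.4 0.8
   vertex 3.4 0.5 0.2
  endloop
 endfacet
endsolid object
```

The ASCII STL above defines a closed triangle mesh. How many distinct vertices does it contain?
6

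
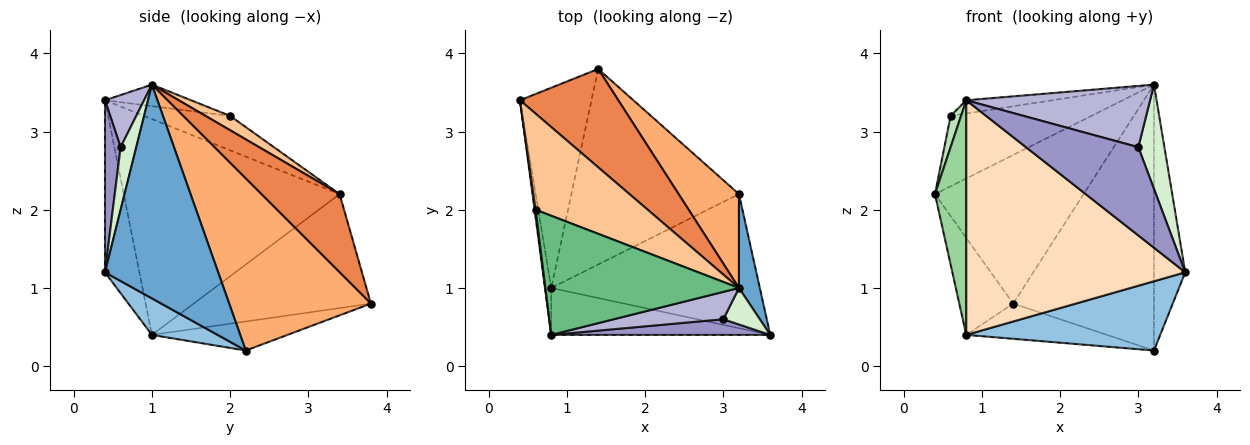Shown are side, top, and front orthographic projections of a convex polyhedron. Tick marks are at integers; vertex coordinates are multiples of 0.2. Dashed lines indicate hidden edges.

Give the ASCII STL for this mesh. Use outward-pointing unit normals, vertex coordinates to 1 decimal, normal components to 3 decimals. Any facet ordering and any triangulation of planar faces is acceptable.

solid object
 facet normal 0.960 0.265 0.094
  outer loop
   vertex 3.2 1.0 3.6
   vertex 3.6 0.4 1.2
   vertex 3.2 2.2 0.2
  endloop
 endfacet
 facet normal 0.154 -0.454 -0.878
  outer loop
   vertex 0.8 1.0 0.4
   vertex 3.2 2.2 0.2
   vertex 3.6 0.4 1.2
  endloop
 endfacet
 facet normal -0.820 0.249 -0.515
  outer loop
   vertex 1.4 3.8 0.8
   vertex 0.8 1.0 0.4
   vertex 0.4 3.4 2.2
  endloop
 endfacet
 facet normal -0.168 0.175 -0.970
  outer loop
   vertex 1.4 3.8 0.8
   vertex 3.2 2.2 0.2
   vertex 0.8 1.0 0.4
  endloop
 endfacet
 facet normal 0.402 0.764 0.505
  outer loop
   vertex 1.4 3.8 0.8
   vertex 0.4 3.4 2.2
   vertex 3.2 1.0 3.6
  endloop
 endfacet
 facet normal 0.688 0.684 0.241
  outer loop
   vertex 1.4 3.8 0.8
   vertex 3.2 1.0 3.6
   vertex 3.2 2.2 0.2
  endloop
 endfacet
 facet normal 0.103 0.588 0.802
  outer loop
   vertex 0.6 2.0 3.2
   vertex 3.2 1.0 3.6
   vertex 0.4 3.4 2.2
  endloop
 endfacet
 facet normal -0.152 -0.969 -0.194
  outer loop
   vertex 0.8 0.4 3.4
   vertex 0.8 1.0 0.4
   vertex 3.6 0.4 1.2
  endloop
 endfacet
 facet normal -0.110 0.110 0.988
  outer loop
   vertex 0.8 0.4 3.4
   vertex 3.2 1.0 3.6
   vertex 0.6 2.0 3.2
  endloop
 endfacet
 facet normal -0.989 -0.143 -0.029
  outer loop
   vertex 0.8 0.4 3.4
   vertex 0.4 3.4 2.2
   vertex 0.8 1.0 0.4
  endloop
 endfacet
 facet normal -0.992 -0.120 0.030
  outer loop
   vertex 0.8 0.4 3.4
   vertex 0.6 2.0 3.2
   vertex 0.4 3.4 2.2
  endloop
 endfacet
 facet normal 0.493 -0.821 0.287
  outer loop
   vertex 3.0 0.6 2.8
   vertex 3.6 0.4 1.2
   vertex 3.2 1.0 3.6
  endloop
 endfacet
 facet normal 0.136 -0.976 0.173
  outer loop
   vertex 3.0 0.6 2.8
   vertex 0.8 0.4 3.4
   vertex 3.6 0.4 1.2
  endloop
 endfacet
 facet normal 0.191 -0.896 0.400
  outer loop
   vertex 3.0 0.6 2.8
   vertex 3.2 1.0 3.6
   vertex 0.8 0.4 3.4
  endloop
 endfacet
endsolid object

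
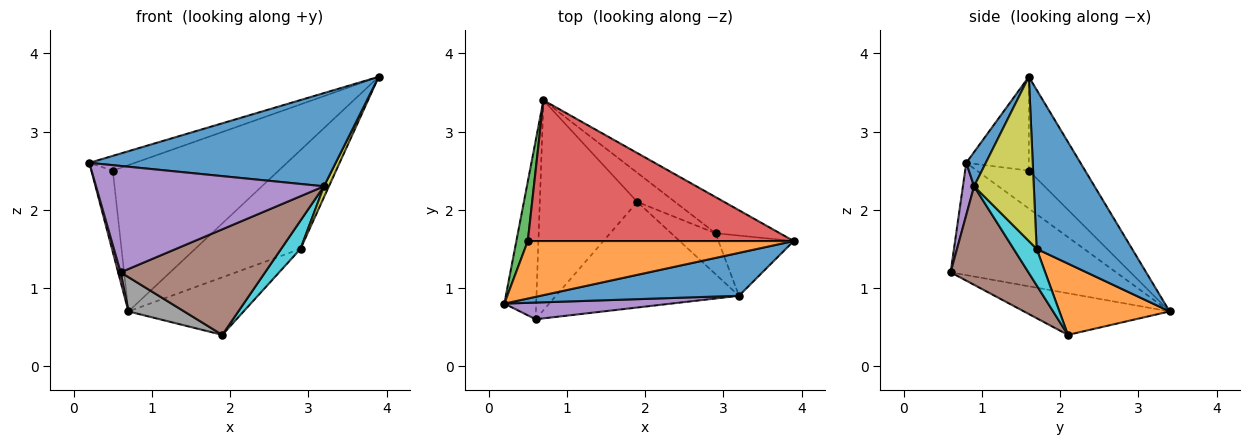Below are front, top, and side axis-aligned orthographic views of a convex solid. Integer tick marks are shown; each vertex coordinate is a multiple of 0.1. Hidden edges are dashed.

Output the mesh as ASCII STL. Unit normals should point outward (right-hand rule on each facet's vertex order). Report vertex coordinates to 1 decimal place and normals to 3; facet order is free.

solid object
 facet normal 0.072 -0.906 0.417
  outer loop
   vertex 3.2 0.9 2.3
   vertex 3.9 1.6 3.7
   vertex 0.2 0.8 2.6
  endloop
 endfacet
 facet normal -0.323 0.236 0.916
  outer loop
   vertex 0.5 1.6 2.5
   vertex 0.2 0.8 2.6
   vertex 3.9 1.6 3.7
  endloop
 endfacet
 facet normal -0.890 0.367 0.269
  outer loop
   vertex 0.5 1.6 2.5
   vertex 0.7 3.4 0.7
   vertex 0.2 0.8 2.6
  endloop
 endfacet
 facet normal -0.238 0.700 0.674
  outer loop
   vertex 0.5 1.6 2.5
   vertex 3.9 1.6 3.7
   vertex 0.7 3.4 0.7
  endloop
 endfacet
 facet normal 0.048 -0.987 0.155
  outer loop
   vertex 0.6 0.6 1.2
   vertex 3.2 0.9 2.3
   vertex 0.2 0.8 2.6
  endloop
 endfacet
 facet normal 0.356 -0.661 -0.661
  outer loop
   vertex 0.6 0.6 1.2
   vertex 1.9 2.1 0.4
   vertex 3.2 0.9 2.3
  endloop
 endfacet
 facet normal -0.962 -0.014 -0.273
  outer loop
   vertex 0.6 0.6 1.2
   vertex 0.2 0.8 2.6
   vertex 0.7 3.4 0.7
  endloop
 endfacet
 facet normal -0.388 -0.149 -0.909
  outer loop
   vertex 0.6 0.6 1.2
   vertex 0.7 3.4 0.7
   vertex 1.9 2.1 0.4
  endloop
 endfacet
 facet normal 0.906 -0.076 -0.415
  outer loop
   vertex 2.9 1.7 1.5
   vertex 3.9 1.6 3.7
   vertex 3.2 0.9 2.3
  endloop
 endfacet
 facet normal 0.561 -0.471 -0.681
  outer loop
   vertex 2.9 1.7 1.5
   vertex 3.2 0.9 2.3
   vertex 1.9 2.1 0.4
  endloop
 endfacet
 facet normal 0.648 0.715 -0.262
  outer loop
   vertex 2.9 1.7 1.5
   vertex 0.7 3.4 0.7
   vertex 3.9 1.6 3.7
  endloop
 endfacet
 facet normal 0.649 0.679 -0.343
  outer loop
   vertex 2.9 1.7 1.5
   vertex 1.9 2.1 0.4
   vertex 0.7 3.4 0.7
  endloop
 endfacet
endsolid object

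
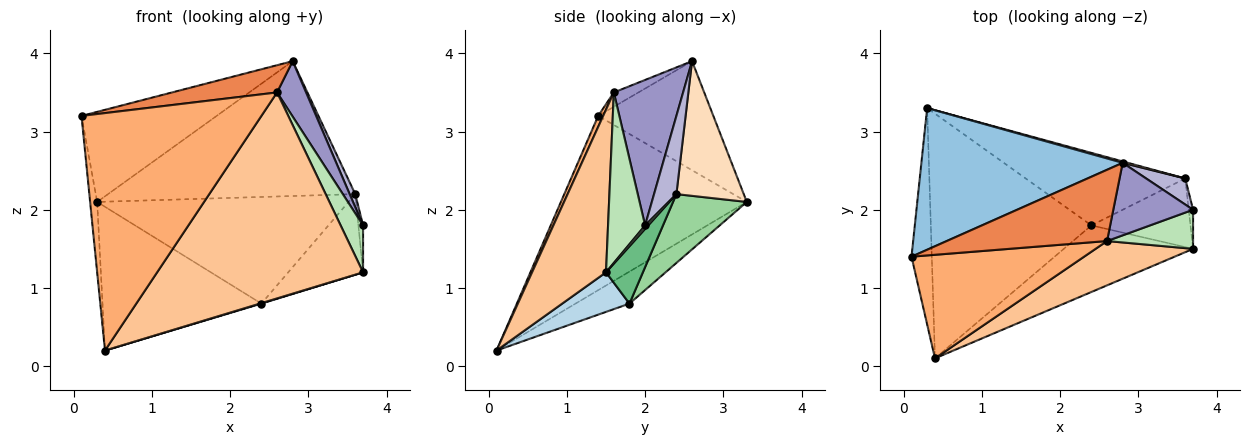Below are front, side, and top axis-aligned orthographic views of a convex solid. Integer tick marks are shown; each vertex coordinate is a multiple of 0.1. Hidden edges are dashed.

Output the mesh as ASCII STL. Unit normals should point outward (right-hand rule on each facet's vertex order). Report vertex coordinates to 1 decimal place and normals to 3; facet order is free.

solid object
 facet normal -0.993 0.038 -0.116
  outer loop
   vertex 0.4 0.1 0.2
   vertex 0.1 1.4 3.2
   vertex 0.3 3.3 2.1
  endloop
 endfacet
 facet normal -0.416 0.488 0.767
  outer loop
   vertex 2.8 2.6 3.9
   vertex 0.3 3.3 2.1
   vertex 0.1 1.4 3.2
  endloop
 endfacet
 facet normal 0.293 -0.007 -0.956
  outer loop
   vertex 2.4 1.8 0.8
   vertex 3.7 1.5 1.2
   vertex 0.4 0.1 0.2
  endloop
 endfacet
 facet normal -0.169 0.499 -0.850
  outer loop
   vertex 2.4 1.8 0.8
   vertex 0.4 0.1 0.2
   vertex 0.3 3.3 2.1
  endloop
 endfacet
 facet normal -0.083 -0.356 0.931
  outer loop
   vertex 2.6 1.6 3.5
   vertex 2.8 2.6 3.9
   vertex 0.1 1.4 3.2
  endloop
 endfacet
 facet normal 0.025 -0.916 0.400
  outer loop
   vertex 2.6 1.6 3.5
   vertex 0.1 1.4 3.2
   vertex 0.4 0.1 0.2
  endloop
 endfacet
 facet normal 0.331 -0.922 0.199
  outer loop
   vertex 2.6 1.6 3.5
   vertex 0.4 0.1 0.2
   vertex 3.7 1.5 1.2
  endloop
 endfacet
 facet normal 0.263 0.965 0.010
  outer loop
   vertex 3.6 2.4 2.2
   vertex 0.3 3.3 2.1
   vertex 2.8 2.6 3.9
  endloop
 endfacet
 facet normal 0.351 0.713 -0.607
  outer loop
   vertex 3.6 2.4 2.2
   vertex 3.7 1.5 1.2
   vertex 2.4 1.8 0.8
  endloop
 endfacet
 facet normal 0.236 0.804 -0.546
  outer loop
   vertex 3.6 2.4 2.2
   vertex 2.4 1.8 0.8
   vertex 0.3 3.3 2.1
  endloop
 endfacet
 facet normal 0.785 -0.476 0.396
  outer loop
   vertex 3.7 2.0 1.8
   vertex 2.6 1.6 3.5
   vertex 3.7 1.5 1.2
  endloop
 endfacet
 facet normal 0.456 0.684 -0.570
  outer loop
   vertex 3.7 2.0 1.8
   vertex 3.7 1.5 1.2
   vertex 3.6 2.4 2.2
  endloop
 endfacet
 facet normal 0.823 -0.345 0.451
  outer loop
   vertex 3.7 2.0 1.8
   vertex 2.8 2.6 3.9
   vertex 2.6 1.6 3.5
  endloop
 endfacet
 facet normal 0.873 -0.218 0.436
  outer loop
   vertex 3.7 2.0 1.8
   vertex 3.6 2.4 2.2
   vertex 2.8 2.6 3.9
  endloop
 endfacet
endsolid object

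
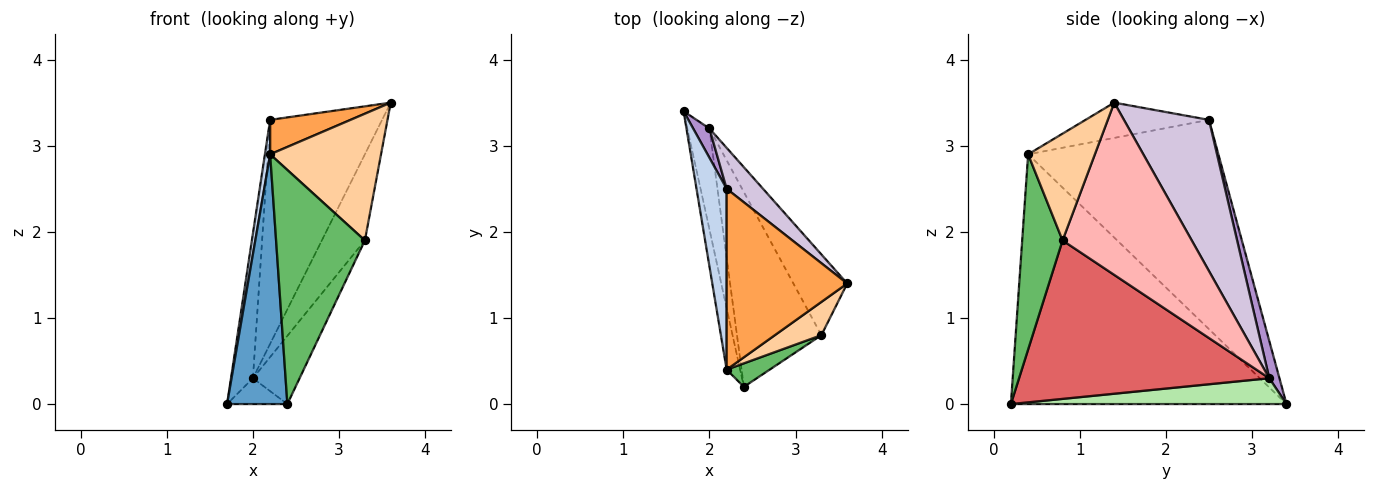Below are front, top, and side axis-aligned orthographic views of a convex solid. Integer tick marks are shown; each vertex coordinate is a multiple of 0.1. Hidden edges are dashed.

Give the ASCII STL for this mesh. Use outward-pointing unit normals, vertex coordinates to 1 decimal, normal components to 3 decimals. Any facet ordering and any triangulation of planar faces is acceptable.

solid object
 facet normal -0.976 -0.213 -0.053
  outer loop
   vertex 2.2 0.4 2.9
   vertex 1.7 3.4 0.0
   vertex 2.4 0.2 0.0
  endloop
 endfacet
 facet normal -0.989 -0.027 0.143
  outer loop
   vertex 2.2 2.5 3.3
   vertex 1.7 3.4 0.0
   vertex 2.2 0.4 2.9
  endloop
 endfacet
 facet normal -0.276 -0.180 0.944
  outer loop
   vertex 2.2 2.5 3.3
   vertex 2.2 0.4 2.9
   vertex 3.6 1.4 3.5
  endloop
 endfacet
 facet normal 0.503 -0.836 0.219
  outer loop
   vertex 3.3 0.8 1.9
   vertex 3.6 1.4 3.5
   vertex 2.2 0.4 2.9
  endloop
 endfacet
 facet normal 0.412 -0.906 0.091
  outer loop
   vertex 3.3 0.8 1.9
   vertex 2.2 0.4 2.9
   vertex 2.4 0.2 0.0
  endloop
 endfacet
 facet normal 0.750 0.164 -0.641
  outer loop
   vertex 2.0 3.2 0.3
   vertex 2.4 0.2 0.0
   vertex 1.7 3.4 0.0
  endloop
 endfacet
 facet normal 0.871 0.163 -0.464
  outer loop
   vertex 2.0 3.2 0.3
   vertex 3.3 0.8 1.9
   vertex 2.4 0.2 0.0
  endloop
 endfacet
 facet normal 0.910 0.303 -0.284
  outer loop
   vertex 2.0 3.2 0.3
   vertex 3.6 1.4 3.5
   vertex 3.3 0.8 1.9
  endloop
 endfacet
 facet normal 0.414 0.892 0.181
  outer loop
   vertex 2.0 3.2 0.3
   vertex 1.7 3.4 0.0
   vertex 2.2 2.5 3.3
  endloop
 endfacet
 facet normal 0.599 0.788 0.144
  outer loop
   vertex 2.0 3.2 0.3
   vertex 2.2 2.5 3.3
   vertex 3.6 1.4 3.5
  endloop
 endfacet
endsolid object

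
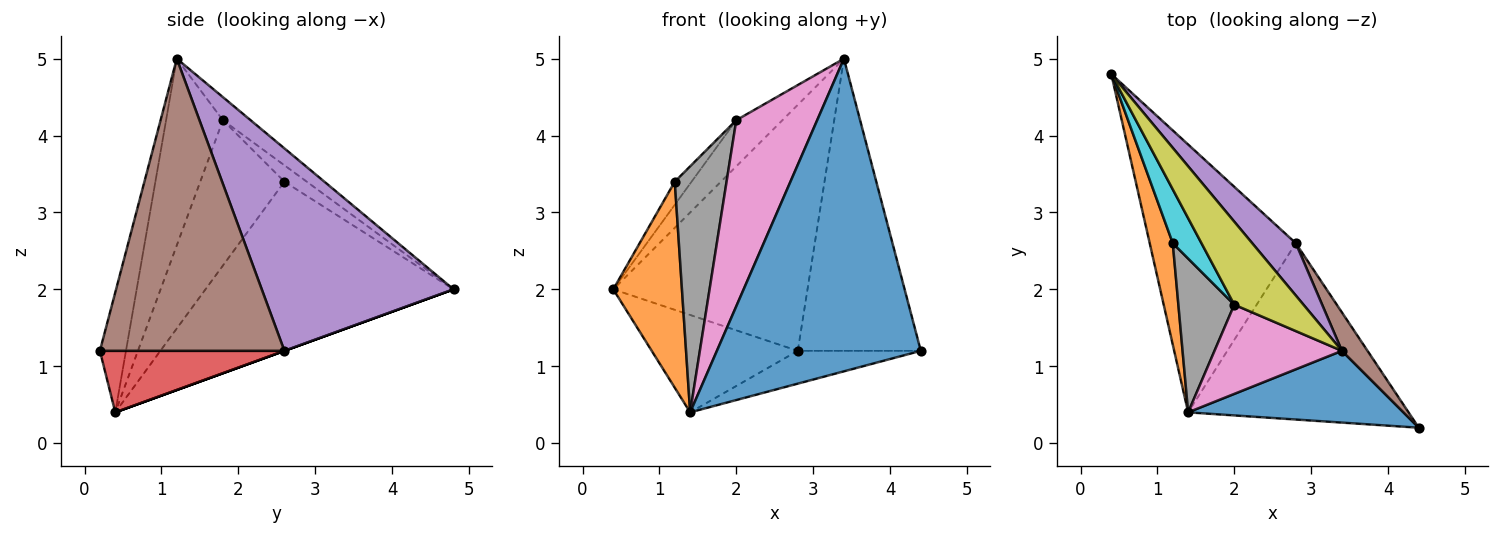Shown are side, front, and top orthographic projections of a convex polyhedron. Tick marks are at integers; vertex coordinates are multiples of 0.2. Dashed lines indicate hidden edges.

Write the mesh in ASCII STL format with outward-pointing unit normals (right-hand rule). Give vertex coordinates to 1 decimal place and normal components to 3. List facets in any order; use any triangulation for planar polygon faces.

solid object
 facet normal -0.124 -0.967 0.222
  outer loop
   vertex 3.4 1.2 5.0
   vertex 1.4 0.4 0.4
   vertex 4.4 0.2 1.2
  endloop
 endfacet
 facet normal -0.956 -0.265 0.130
  outer loop
   vertex 1.2 2.6 3.4
   vertex 0.4 4.8 2.0
   vertex 1.4 0.4 0.4
  endloop
 endfacet
 facet normal 0.000 0.342 -0.940
  outer loop
   vertex 2.8 2.6 1.2
   vertex 1.4 0.4 0.4
   vertex 0.4 4.8 2.0
  endloop
 endfacet
 facet normal 0.265 0.176 -0.948
  outer loop
   vertex 2.8 2.6 1.2
   vertex 4.4 0.2 1.2
   vertex 1.4 0.4 0.4
  endloop
 endfacet
 facet normal 0.695 0.704 0.150
  outer loop
   vertex 2.8 2.6 1.2
   vertex 0.4 4.8 2.0
   vertex 3.4 1.2 5.0
  endloop
 endfacet
 facet normal 0.830 0.553 0.073
  outer loop
   vertex 2.8 2.6 1.2
   vertex 3.4 1.2 5.0
   vertex 4.4 0.2 1.2
  endloop
 endfacet
 facet normal -0.535 -0.762 0.365
  outer loop
   vertex 2.0 1.8 4.2
   vertex 1.4 0.4 0.4
   vertex 3.4 1.2 5.0
  endloop
 endfacet
 facet normal -0.809 -0.498 0.311
  outer loop
   vertex 2.0 1.8 4.2
   vertex 1.2 2.6 3.4
   vertex 1.4 0.4 0.4
  endloop
 endfacet
 facet normal -0.280 0.466 0.839
  outer loop
   vertex 2.0 1.8 4.2
   vertex 3.4 1.2 5.0
   vertex 0.4 4.8 2.0
  endloop
 endfacet
 facet normal -0.465 0.349 0.814
  outer loop
   vertex 2.0 1.8 4.2
   vertex 0.4 4.8 2.0
   vertex 1.2 2.6 3.4
  endloop
 endfacet
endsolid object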